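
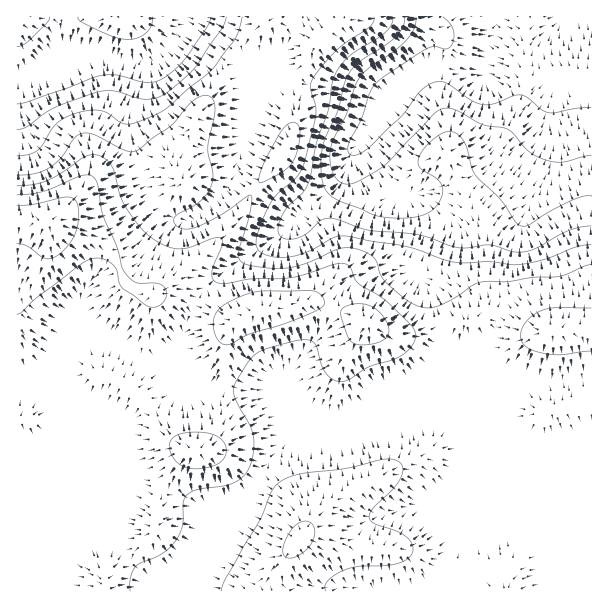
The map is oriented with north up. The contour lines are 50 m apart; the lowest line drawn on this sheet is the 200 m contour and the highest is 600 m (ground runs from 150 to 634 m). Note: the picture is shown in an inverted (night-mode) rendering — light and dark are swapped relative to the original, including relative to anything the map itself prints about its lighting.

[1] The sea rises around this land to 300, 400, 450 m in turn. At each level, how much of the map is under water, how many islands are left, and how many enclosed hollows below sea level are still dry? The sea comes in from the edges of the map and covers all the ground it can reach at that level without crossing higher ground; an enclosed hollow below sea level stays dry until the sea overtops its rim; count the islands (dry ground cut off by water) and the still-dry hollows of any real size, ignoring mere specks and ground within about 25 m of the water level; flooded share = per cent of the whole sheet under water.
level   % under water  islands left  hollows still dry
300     16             0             0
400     27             0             0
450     36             0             0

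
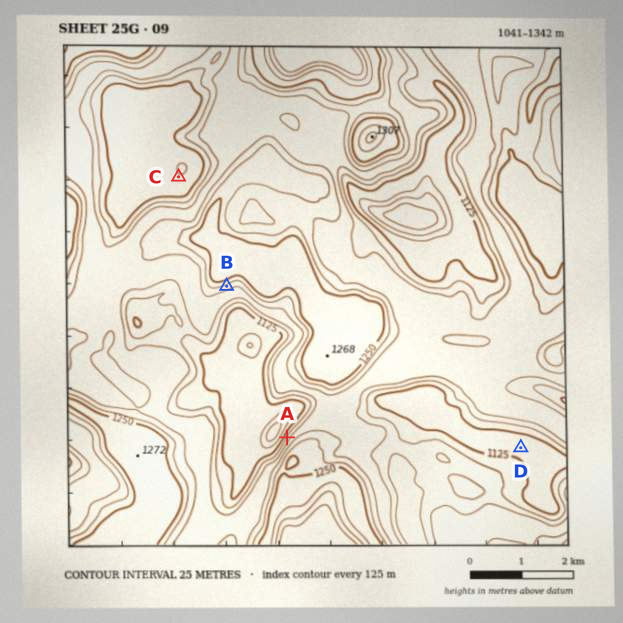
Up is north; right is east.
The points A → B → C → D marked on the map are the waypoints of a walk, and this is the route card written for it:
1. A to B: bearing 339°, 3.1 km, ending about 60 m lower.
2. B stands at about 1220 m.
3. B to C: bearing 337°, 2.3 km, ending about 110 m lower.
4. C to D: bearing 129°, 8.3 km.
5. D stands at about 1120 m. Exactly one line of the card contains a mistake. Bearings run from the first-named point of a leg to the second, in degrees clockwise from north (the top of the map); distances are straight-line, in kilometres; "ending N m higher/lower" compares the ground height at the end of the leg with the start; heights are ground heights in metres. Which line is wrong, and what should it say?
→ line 1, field sense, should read higher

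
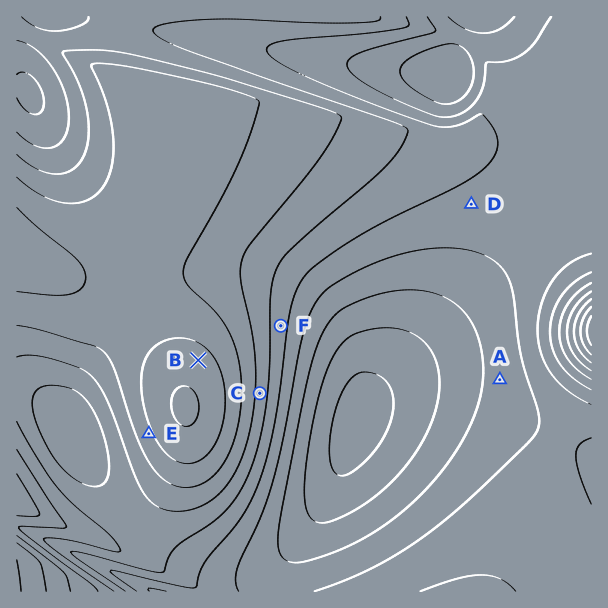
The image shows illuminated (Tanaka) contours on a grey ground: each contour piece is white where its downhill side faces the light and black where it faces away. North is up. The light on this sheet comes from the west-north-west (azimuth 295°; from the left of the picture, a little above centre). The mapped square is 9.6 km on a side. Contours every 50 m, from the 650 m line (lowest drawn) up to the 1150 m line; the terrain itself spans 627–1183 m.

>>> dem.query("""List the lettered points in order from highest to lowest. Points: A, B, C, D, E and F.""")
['B', 'E', 'C', 'F', 'D', 'A']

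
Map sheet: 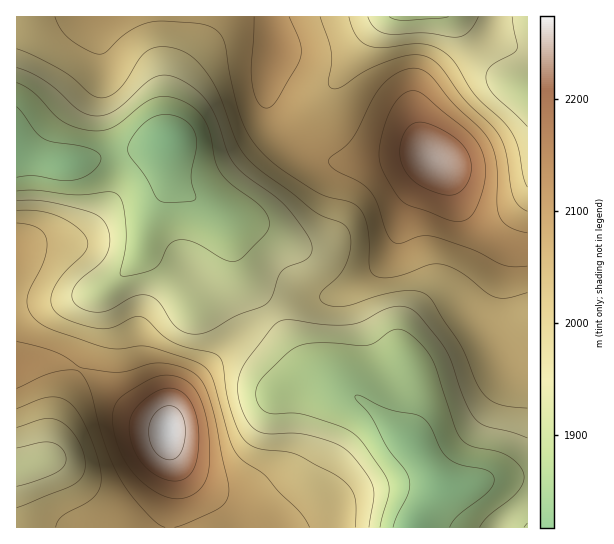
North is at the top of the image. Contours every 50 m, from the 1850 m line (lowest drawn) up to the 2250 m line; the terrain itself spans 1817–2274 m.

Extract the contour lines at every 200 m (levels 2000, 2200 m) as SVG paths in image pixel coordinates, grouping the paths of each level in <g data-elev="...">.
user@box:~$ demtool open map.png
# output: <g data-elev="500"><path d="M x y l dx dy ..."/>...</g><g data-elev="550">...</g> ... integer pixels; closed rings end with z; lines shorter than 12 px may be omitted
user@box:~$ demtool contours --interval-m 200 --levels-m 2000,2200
<g data-elev="2000"><path d="M355 527l1-20-1-10-5-10-8-8-45-25-11-2-28-4-8-3-7-6-6-10-6-18-5-18-3-28-5-10-8-3-25-5-12-5-12-8-14-14-6-3-8 0-20 10-11 2-28-7-17-9-6-10 2-13 10-16 22-23 3-5-1-7-3-5-7-7-19-11-19-5-22-1"/><path d="M17 427l28-8 8 0 8 3 9 7 8 11 5 13 2 12-2 10-9 9-57 24"/><path d="M527 187l-4-10-5-30-6-14-10-12-27-26-18-30-7-8-12-9-13-4-14 0-29 4-15-3-6-4-5-6-7-18"/><path d="M17 49l17 7 27 14 12 8 17 16 11 4 9-2 9-7 8-10 13-21 10-9 8-2 11 0 11 3 10 5 12 12 12 17 8 17 15 41 11 17 13 12 30 21 23 19 9 5 19 7 6 7 3 13-4 18-8 14-18 18-1 5 2 4 8 4 12 1 55-15 16-1 12 3 7 7 28 42 17 40 8 12 6 6 9 4 27 3"/></g><g data-elev="2200"><path d="M170 481l7 0 6-2 9-8 5-13 2-21-2-20-7-16-9-10-12-3-15 5-15 12-8 10-2 14 4 17 8 16 13 12z"/><path d="M441 194l13 1 5-3 6-5 6-14 0-8-1-8-8-13-15-11-20-10-6-1-7 1-8 7-5 11-1 12 2 12 5 9 8 8 11 7z"/></g>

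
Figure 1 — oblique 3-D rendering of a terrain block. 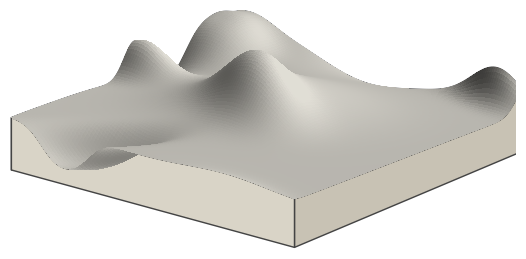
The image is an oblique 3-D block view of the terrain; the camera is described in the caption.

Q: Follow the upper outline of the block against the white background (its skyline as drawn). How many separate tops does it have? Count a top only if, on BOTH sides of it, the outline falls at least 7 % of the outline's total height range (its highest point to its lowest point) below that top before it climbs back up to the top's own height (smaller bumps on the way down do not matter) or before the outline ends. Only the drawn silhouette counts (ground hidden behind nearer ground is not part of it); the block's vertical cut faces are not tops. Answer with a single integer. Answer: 3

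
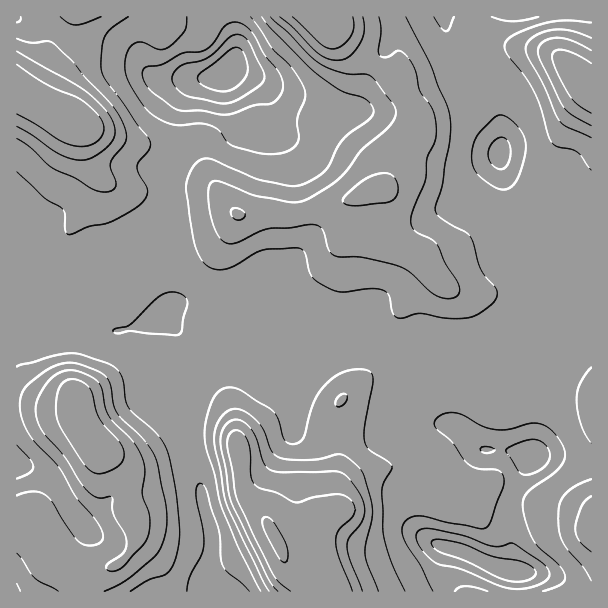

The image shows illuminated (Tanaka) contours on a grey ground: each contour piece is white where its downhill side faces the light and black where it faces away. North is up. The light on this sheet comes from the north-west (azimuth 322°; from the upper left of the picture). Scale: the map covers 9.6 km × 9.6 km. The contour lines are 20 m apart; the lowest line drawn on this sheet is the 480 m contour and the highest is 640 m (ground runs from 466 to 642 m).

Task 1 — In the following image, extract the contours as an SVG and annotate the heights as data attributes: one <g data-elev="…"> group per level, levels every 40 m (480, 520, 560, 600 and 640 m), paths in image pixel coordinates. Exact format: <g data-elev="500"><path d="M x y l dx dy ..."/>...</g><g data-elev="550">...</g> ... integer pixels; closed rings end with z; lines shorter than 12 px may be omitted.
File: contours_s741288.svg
<g data-elev="480"><path d="M216 91l-15-7-3-4 0-5 32-25 6-3 4 1 4 5 3 10 1 8-2 6-6 7-7 5-8 2z"/></g><g data-elev="520"><path d="M509 588l-12-3-36-16-26-6-9-8-7-9-3-7 1-6 5-4 9 0 33 7 28 10 8 0 13-3 29 19 7 8 0 8-9 6-16 5z"/><path d="M524 475l-6-5-12-20 6-4 13-5 8-2 7 2 5 3 4 6 1 6-1 5-4 5-6 5-9 3z"/><path d="M482 452l-2-3 5-2 6 0 4 3-7 3z"/><path d="M497 168l-7-7-2-9 6-11 4-3 5-1 4 3 3 4 0 14-3 7-3 3z"/><path d="M219 114l-18-3-19 0-8-3-25-19-6-9-1-8 4-5 16-3 20-11 18-1 6-2 7-7 12-17 6-3 6-1 9 4 8 9 10 19 16 20 3 7 0 8-4 8-7 6-18 2-23 9z"/></g><g data-elev="560"><path d="M130 591l17-10 20-7 6-8 4-12 3-21-3-33-7-39-5-15-10-14-26-24-3-7-4-24-5-7-6-5-28-10-12-2-20 3-34 11"/><path d="M405 591l-15-31-7-29-1-42 2-7 8-15-5-6-17-11-5-7 0-17 8-48-1-4-3-3-10-2-11 2-9 3-8 6-8 8-10 17-9 32-3 4-5 3-6 0-6-4-5-20-6-9-33-21-9-3-7 1-7 5-5 8-7 27 0 12 2 10 8 24 8 36 15 38 23 43"/><path d="M591 479l-16 7-11 9-4 9-2 15 1 14 4 10 20 24 8 14"/><path d="M17 445l13 14 3 8-3 6-13 6"/><path d="M591 368l-11 16-3 17 4 24 5 10 5 8"/><path d="M17 172l27 25 18 12 3 6 0 15 3 4 4 0 17-7 24-6 22-12 10-9 2-6 0-5-9-16-1-6 2-6 11-12 0-8-44-60-5-13 1-21 3-11 8-9 15-10"/><path d="M591 23l-27-3-22 4-30 12-5 5-3 6 3 7 18 23 9 15 6 14 11 35 6 5 13 3 7 3 14 18"/><path d="M262 17l10 12 42 42 27 20 25 8 6 7 1 7-5 7-18 13-7 7-6 9-8 16-5 6-10 8-14 6-12 1-30-7-48-20-7 0-6 3-8 12-3 15 8 51 7 20 9 8 12 2 12-4 20-12 9-4 36-2 6 5 5 20 7 8 13 8 9 3 32-3 13 2 5 5 4 18 5 4 4 0 18-5 27 5 23-1 9-3 14-11 4-6 0-6-16-22-8-26-3-7-5-4-23-13-6-7 0-6 6-21 8-42 0-27-3-11-9-18-8-24-24-46"/></g><g data-elev="600"><path d="M362 591l-12-31-3-12 2-9 12-15 4-12-3-14-9-15-8-8-7-3-56 0-12-2-7-8-6-22-6-11-9-8-9-1-5 2-4 6-4 12 10 57 37 80 11 14"/><path d="M108 570l6 1 8-4 21-22 5-9 2-20-8-22 3-20-1-10-4-11-6-10-20-20-6-8-3-8-3-18-3-6-7-6-11-5-9-2-7 1-12 6-10 12-7 15 0 13 7 15 21 24 22 33 10 8 6 1 8-2 3 2 0 15 12 21 2 11-5 9-15 10-1 3z"/><path d="M235 219l4 1 4-2 2-3-1-3-7-4-5 1-1 6z"/><path d="M346 204l14 2 31-5 4-3 3-6 0-6-2-6-3-4-6-3-7 0-11 4-10 6-15 14-1 4z"/><path d="M17 126l15 9 27 19 10 4 11 2 10-2 14-8 8-9 3-9-1-9-5-9-20-20-15-11-57-32"/><path d="M591 50l-19-9-15-3-8 1-6 3-4 5-1 4 2 9 23 47 9 8 19 11"/><path d="M280 17l13 10 25 26 9 6 11 1 6-1 6-3 10-12 4-12-1-15"/></g><g data-elev="640"><path d="M282 561l3 1 3-4-2-15-13-21-4-4-5-1-2 5 2 8 12 23z"/></g>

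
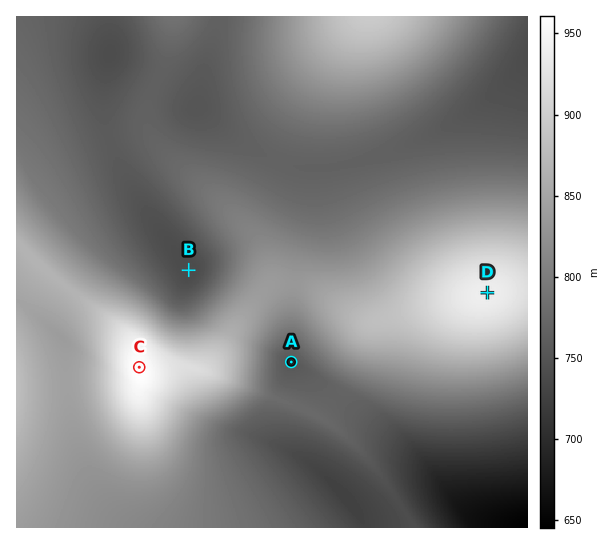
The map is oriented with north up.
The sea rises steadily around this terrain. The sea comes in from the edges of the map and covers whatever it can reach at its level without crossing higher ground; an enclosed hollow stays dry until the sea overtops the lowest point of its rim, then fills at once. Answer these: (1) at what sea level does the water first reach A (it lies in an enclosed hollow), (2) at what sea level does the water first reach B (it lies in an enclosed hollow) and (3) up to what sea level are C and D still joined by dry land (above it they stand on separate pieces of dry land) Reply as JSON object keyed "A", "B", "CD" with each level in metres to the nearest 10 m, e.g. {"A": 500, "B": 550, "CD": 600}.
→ {"A": 770, "B": 760, "CD": 830}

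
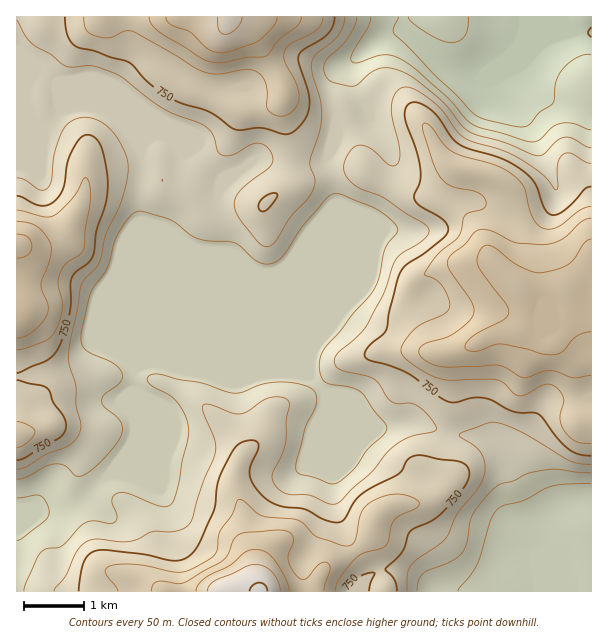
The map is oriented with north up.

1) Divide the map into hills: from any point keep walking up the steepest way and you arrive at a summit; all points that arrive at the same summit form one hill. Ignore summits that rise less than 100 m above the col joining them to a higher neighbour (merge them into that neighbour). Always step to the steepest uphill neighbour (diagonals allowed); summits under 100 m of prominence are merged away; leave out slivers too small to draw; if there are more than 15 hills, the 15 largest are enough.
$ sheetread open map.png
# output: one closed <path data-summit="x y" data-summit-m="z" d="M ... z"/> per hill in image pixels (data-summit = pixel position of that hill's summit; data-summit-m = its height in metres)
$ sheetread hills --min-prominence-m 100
<path data-summit="516 284" data-summit-m="920" d="M402 31l-6 0-13 6-23 17-8 9 0 14 3 9 13 24-32 15-2 16-6 15 0 14 8 28-4 12-30 32-10 18-10 10-72 31-62 61 38 6 107 0 15 6 40 41 23 11 9 2 28-6 11 0 27 11 39 6 9 5 8 9 9 21 11 38 6 10 13 14 5 20 0-17 6-15 9-10 11-6 20-4 0-388-29-10-18-9-15-14-8-14 0-4 5-5-44 18-10 0-24-10-35-30z"/><path data-summit="261 591" data-summit-m="1005" d="M156 362l-7 0-15 7-2 47 4 9 0 10-8 18-16 20-10 7-21 22-13 6-29 4-9-2-14 0 1 82 575-1 0-85-10-1-16 6-18 17-2 11 0 12 13 30-1 2-14-31-3-16-17-18-18-56-12-18-20-8-28-3-27-11-11 0-28 6-9-2-23-11-40-41-15-6-107 0z"/><path data-summit="230 17" data-summit-m="962" d="M402 16l-386 1 0 55 14 1 8-3 21 14 22 8 15 16 20 10 24 29 0 74-6 13 1 134 15-7 60-60 72-31 10-10 10-18 30-32 4-12-8-28 0-14 6-15 3-18-1-25 6-26 9-11 32-24 13-6 9 1z"/><path data-summit="17 245" data-summit-m="915" d="M38 70l-8 3-14 1 0 435 14 1 6 2 26-2 19-8 21-22 10-7 16-20 6-12 2-16-4-9 0-20 2-18 0-144 6-13-1-35 3-12-2-27-12-16-12-13-20-10-15-16-22-8z"/>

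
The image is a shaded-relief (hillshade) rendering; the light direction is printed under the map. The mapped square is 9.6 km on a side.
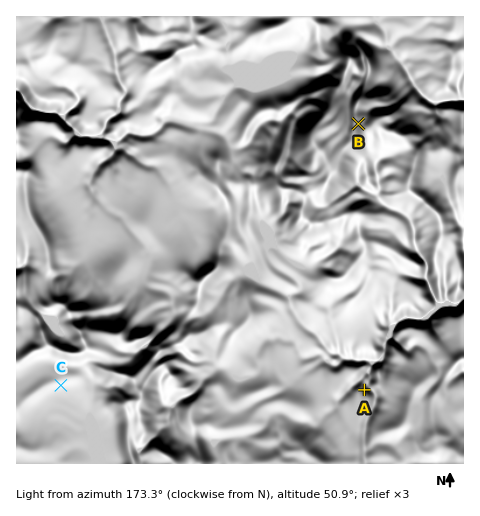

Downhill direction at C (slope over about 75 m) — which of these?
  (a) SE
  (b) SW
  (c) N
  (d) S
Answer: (d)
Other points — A NE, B E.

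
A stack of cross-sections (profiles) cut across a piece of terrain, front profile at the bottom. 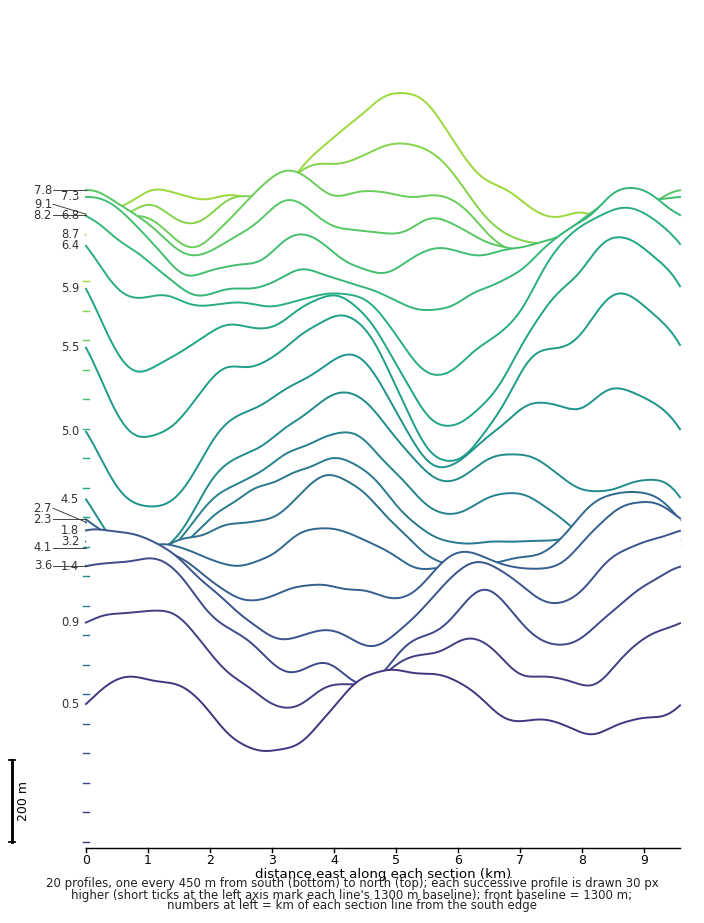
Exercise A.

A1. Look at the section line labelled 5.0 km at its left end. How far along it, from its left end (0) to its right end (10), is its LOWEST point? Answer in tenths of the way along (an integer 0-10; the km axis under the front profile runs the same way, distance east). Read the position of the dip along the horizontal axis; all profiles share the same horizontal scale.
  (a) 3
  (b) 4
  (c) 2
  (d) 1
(d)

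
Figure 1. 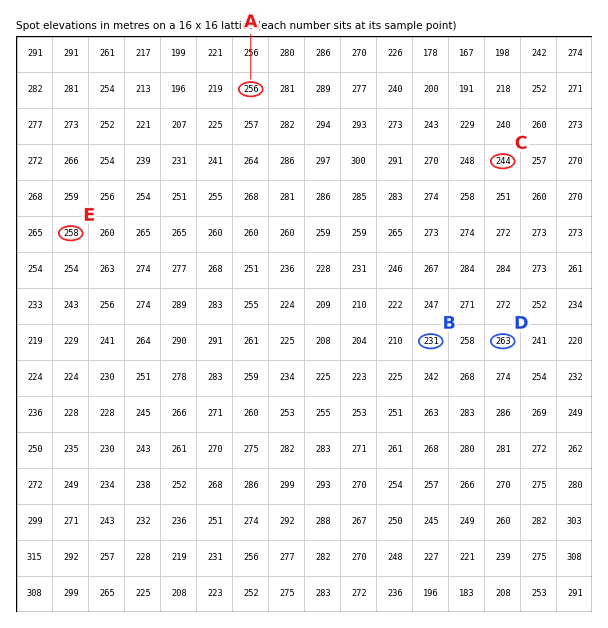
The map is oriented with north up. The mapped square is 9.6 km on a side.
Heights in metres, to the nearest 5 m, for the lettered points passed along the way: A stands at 255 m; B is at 230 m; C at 245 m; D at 265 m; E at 260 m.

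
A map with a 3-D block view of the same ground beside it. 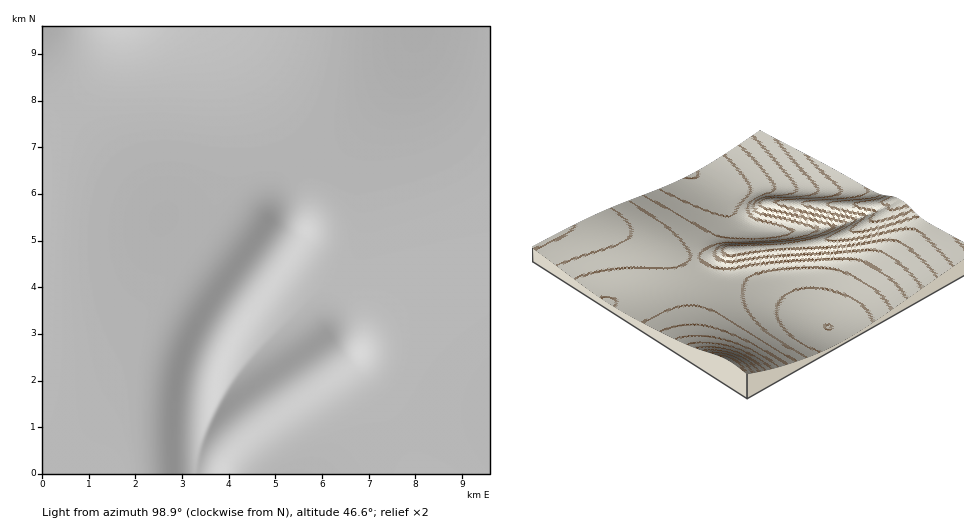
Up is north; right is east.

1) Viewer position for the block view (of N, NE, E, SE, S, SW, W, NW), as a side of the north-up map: NW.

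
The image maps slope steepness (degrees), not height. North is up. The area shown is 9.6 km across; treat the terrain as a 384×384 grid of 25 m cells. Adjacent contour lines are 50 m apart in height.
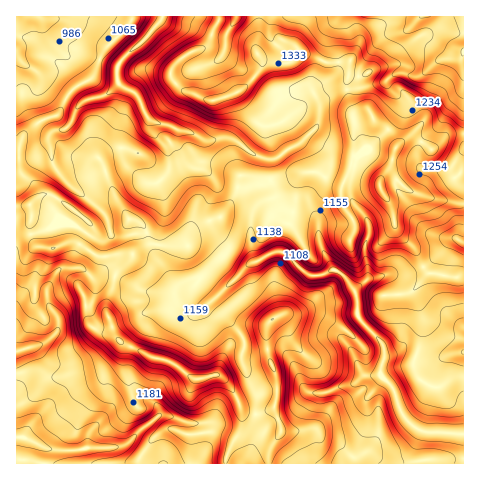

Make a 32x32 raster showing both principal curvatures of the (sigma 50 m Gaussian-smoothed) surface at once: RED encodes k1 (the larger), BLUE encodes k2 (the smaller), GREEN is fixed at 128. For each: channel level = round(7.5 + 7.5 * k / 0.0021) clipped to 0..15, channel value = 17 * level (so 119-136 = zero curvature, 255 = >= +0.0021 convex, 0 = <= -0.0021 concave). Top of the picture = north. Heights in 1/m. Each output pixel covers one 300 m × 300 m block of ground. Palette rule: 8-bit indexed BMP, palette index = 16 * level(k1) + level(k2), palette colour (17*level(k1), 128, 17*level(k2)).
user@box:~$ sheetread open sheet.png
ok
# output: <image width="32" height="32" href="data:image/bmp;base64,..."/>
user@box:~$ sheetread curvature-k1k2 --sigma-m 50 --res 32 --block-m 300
<image width="32" height="32" href="data:image/bmp;base64,Qk02CAAAAAAAADYEAAAoAAAAIAAAACAAAAABAAgAAAAAAAAEAAATCwAAEwsAAAABAAAAAAAAAIAAABGAAAAigAAAM4AAAESAAABVgAAAZoAAAHeAAACIgAAAmYAAAKqAAAC7gAAAzIAAAN2AAADugAAA/4AAAACAEQARgBEAIoARADOAEQBEgBEAVYARAGaAEQB3gBEAiIARAJmAEQCqgBEAu4ARAMyAEQDdgBEA7oARAP+AEQAAgCIAEYAiACKAIgAzgCIARIAiAFWAIgBmgCIAd4AiAIiAIgCZgCIAqoAiALuAIgDMgCIA3YAiAO6AIgD/gCIAAIAzABGAMwAigDMAM4AzAESAMwBVgDMAZoAzAHeAMwCIgDMAmYAzAKqAMwC7gDMAzIAzAN2AMwDugDMA/4AzAACARAARgEQAIoBEADOARABEgEQAVYBEAGaARAB3gEQAiIBEAJmARACqgEQAu4BEAMyARADdgEQA7oBEAP+ARAAAgFUAEYBVACKAVQAzgFUARIBVAFWAVQBmgFUAd4BVAIiAVQCZgFUAqoBVALuAVQDMgFUA3YBVAO6AVQD/gFUAAIBmABGAZgAigGYAM4BmAESAZgBVgGYAZoBmAHeAZgCIgGYAmYBmAKqAZgC7gGYAzIBmAN2AZgDugGYA/4BmAACAdwARgHcAIoB3ADOAdwBEgHcAVYB3AGaAdwB3gHcAiIB3AJmAdwCqgHcAu4B3AMyAdwDdgHcA7oB3AP+AdwAAgIgAEYCIACKAiAAzgIgARICIAFWAiABmgIgAd4CIAIiAiACZgIgAqoCIALuAiADMgIgA3YCIAO6AiAD/gIgAAICZABGAmQAigJkAM4CZAESAmQBVgJkAZoCZAHeAmQCIgJkAmYCZAKqAmQC7gJkAzICZAN2AmQDugJkA/4CZAACAqgARgKoAIoCqADOAqgBEgKoAVYCqAGaAqgB3gKoAiICqAJmAqgCqgKoAu4CqAMyAqgDdgKoA7oCqAP+AqgAAgLsAEYC7ACKAuwAzgLsARIC7AFWAuwBmgLsAd4C7AIiAuwCZgLsAqoC7ALuAuwDMgLsA3YC7AO6AuwD/gLsAAIDMABGAzAAigMwAM4DMAESAzABVgMwAZoDMAHeAzACIgMwAmYDMAKqAzAC7gMwAzIDMAN2AzADugMwA/4DMAACA3QARgN0AIoDdADOA3QBEgN0AVYDdAGaA3QB3gN0AiIDdAJmA3QCqgN0Au4DdAMyA3QDdgN0A7oDdAP+A3QAAgO4AEYDuACKA7gAzgO4ARIDuAFWA7gBmgO4Ad4DuAIiA7gCZgO4AqoDuALuA7gDMgO4A3YDuAO6A7gD/gO4AAID/ABGA/wAigP8AM4D/AESA/wBVgP8AZoD/AHeA/wCIgP8AmYD/AKqA/wC7gP8AzID/AN2A/wDugP8A/4D/AKinpaSktrW12Jd1hpaDx7aGp6Z2h5eFlqiYmJe2uLinhXOFpZSCgoCR2HWGqIWUyIaGx5aHp6aWhpenp4WFhYV1hpiHp4O3uJCg6Ne0pnS1l3amx7e4l4aGl7d0c4NzhJeEl4eHloSo2cNwkLKTZLa2ltaEhpe3hoamtnGVl5enp6d1h4eHl4bHkYO46nVj5qV194SEg8enhaW1gaiYqIeGmJeHh5eWppWWlJbnt5T1g4XmlnCSkIGlpZKDyJiYh6eYl5eGl4Wmc6V05vb2+qVyhfmTlLm6t4KTk7e4h4eYpqelh3WFhLak+ffndFTmg4Sm5oHHyKmFksZxpqeGhYWTcZO2pJa3+vWlhIV0ZZbHccaUlrWGlpD3xHClpoeHlqeno3HH6MbGZIWGdYZ2hqWT2aamlnWE9cSAtZaXmJeGlqekYeek+aZkhnaGhYaHhaXJ+dm4lqekcNendpeXhoWXyIGV1aPnhZaXd4eXhJWXhYWmyKa2l8eA6aiXmId2hpW2cpb5hKaGdoZ2d5iogpSnhqamo9f5gYDY2Kenhoanp5WjtLSDlqaGmIZ2hYe3kaS22baAkKCQ44CAhYa4t7m3dLaChLeWl6mGhpeohZfHYIDVkMP5kLf0s5V1tpWGqJXn6de2tpSnqJanmKmXhqi01nCS+JC0+8H1tpXnlpWUl4V1lYWmg5WFpqWnmJeHloS4xse3gKbH5oDY6YRzg4OWl4eGt8eCuMi4c5aolqiXhZeHiJdzhbXDccbGg5eYhcenhtfFgpbXl4V0hriWp6Z2hoeHhoWW14GG56WWp8bXdLfYk4KHp7ZkdXaGqKhzpoeHh4eGhqa2lcjWpNjIloW3poRzmIe3lnWGhoaVhIWoqKeml6inhaeFx8a2dZV0l7aGhJeHmKd0l7elh4eWl6eXg4KnqJeFp4Z0xZVztJOVt4aEqJeYl6bIyJOWuJWXpoGlpnGEloamh3Wm2ITJyHPJloKCt5eHl7ZyxpKBgoJylrinp4OFhaeXhqS2xpXHxZbX1rKkuYeXt3CQg3WEppW2h4eYqIOGuIbJtnWmyKSUloWW5oClx7ijkbeWlenYlpSGd4eYhZW5t8mGhabZhYSXdnbX1ZCgk3CFl+j4xsbo2HN2h4eGhqWDtYPX14WmdJiFdobH6bWQx7XaxnR1hpjFxXODhHZ1p6bEcMJwlZiVhIaXhnW2s5Dp1sjndYR0hJXH19impbentNnWtreDhISFmIeHhof3kYCFl7f4yJSEuLmFltm1lrjXc4aWhpaGdKeXh5iHh5j3o4CWhYTFo5O4p7bIp3WGdceFhYWmmJenhoaFhoeHh5f6omCVloX5kLWmlXSVlnWWuKaol3KmqIY="/>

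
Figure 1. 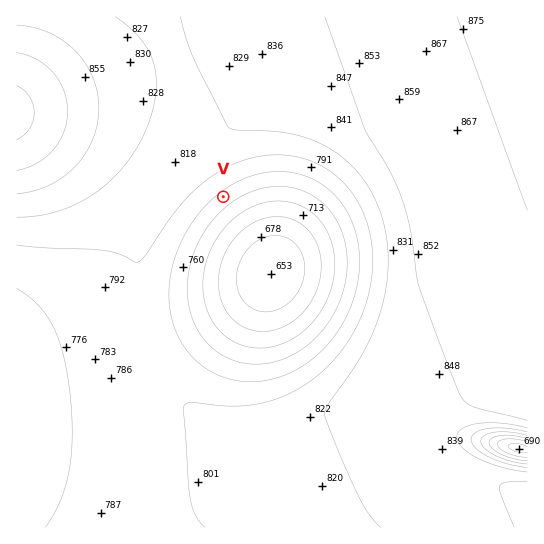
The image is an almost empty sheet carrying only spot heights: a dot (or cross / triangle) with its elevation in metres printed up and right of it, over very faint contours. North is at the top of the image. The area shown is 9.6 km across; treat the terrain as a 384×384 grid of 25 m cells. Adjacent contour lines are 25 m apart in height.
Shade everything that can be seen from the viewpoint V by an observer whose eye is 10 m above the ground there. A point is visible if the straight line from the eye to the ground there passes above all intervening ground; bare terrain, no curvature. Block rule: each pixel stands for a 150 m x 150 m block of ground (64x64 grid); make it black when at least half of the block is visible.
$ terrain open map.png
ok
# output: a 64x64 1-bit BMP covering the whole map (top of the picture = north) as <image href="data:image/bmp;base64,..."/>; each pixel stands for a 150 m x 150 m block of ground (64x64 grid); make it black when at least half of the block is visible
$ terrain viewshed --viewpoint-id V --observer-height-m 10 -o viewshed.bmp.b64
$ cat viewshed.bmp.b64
<image width="64" height="64" href="data:image/bmp;base64,Qk0+AgAAAAAAAD4AAAAoAAAAQAAAAEAAAAABAAEAAAAAAAACAAATCwAAEwsAAAIAAAAAAAAA////AAAAAAAAAAAAAAAAAAAAAAAAAAAAAAAAAAAAAAAAAAAAAAAAAAAAAAAAAAAAAAAAAAAAAAAAAAAAAAAAAAAAAAAAAAAAAAAAAAAAAAAAAAAAAAAAAAAAAAAAAAAAAAAAAAAAAAAAAAAPAAAAAAAAAP/wAAAAAAAB//wAAAAAAAf//wAAAAAAD///gAAAAAAf///gAAAAAD////AAAAAAP///8AAAAAB////4AAAAAH////wAAAAAf////gAAAAD////+AAAAAP////8AAAAA/////wAAAAD/////gAAAAP////+AAAAA/////4AAAAD/////wAAAAP/////AAAAA/////8AAAAD/////wAAAAH/////AAAAAf////8AAAAB/////wAAAAD/////AAAAAP////8AAAAAf////wAAAAB////+AAAAAD////4AAAAAH////gAAAAAP///8AAAAAAf///wAAAAAA///+AAAAAAB///4AAAAAAD///AAAAAAAD//4AAAAAAAH/+AAAAAAAAH/wAAAAAAAADwAAAAAAAAAAAAAAAAAAAAAAAAAAAAAAAAAAAAAAAAAAAAAAAAAAAAAAAAAAAAAAAAAAAAAAAAAAAAAAAAAAAAAAAAAAAAAAAAAAAAAAAAAAAAAAAAAAAAAAAAAAAAAAAAAAAAAAAAAAAAAAA=="/>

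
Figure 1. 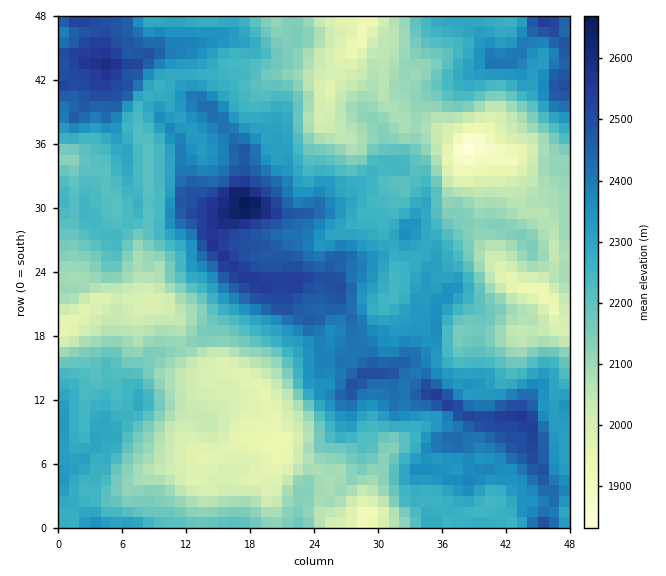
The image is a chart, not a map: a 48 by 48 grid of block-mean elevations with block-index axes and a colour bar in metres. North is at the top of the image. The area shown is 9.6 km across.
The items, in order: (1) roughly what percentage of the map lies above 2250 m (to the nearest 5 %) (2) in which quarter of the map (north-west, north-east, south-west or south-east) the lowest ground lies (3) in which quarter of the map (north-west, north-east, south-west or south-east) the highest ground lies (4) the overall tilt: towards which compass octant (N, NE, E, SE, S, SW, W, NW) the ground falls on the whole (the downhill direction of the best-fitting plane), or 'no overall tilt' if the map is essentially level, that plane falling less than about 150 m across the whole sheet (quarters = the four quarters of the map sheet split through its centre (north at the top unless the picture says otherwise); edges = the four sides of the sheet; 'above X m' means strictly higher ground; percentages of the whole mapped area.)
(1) About 50 % of the map lies above 2250 m.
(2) The lowest point lies in the north-east quarter of the map.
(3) The highest point lies in the north-west quarter of the map.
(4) No overall tilt - high and low ground are spread across the sheet.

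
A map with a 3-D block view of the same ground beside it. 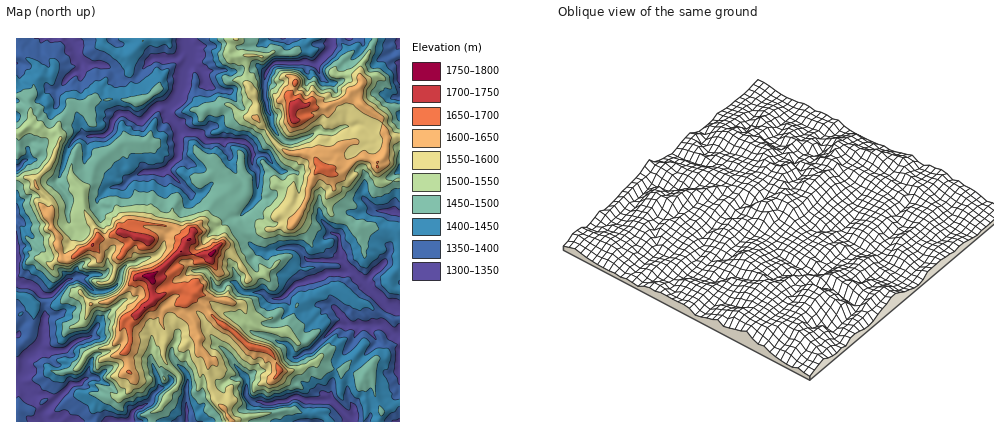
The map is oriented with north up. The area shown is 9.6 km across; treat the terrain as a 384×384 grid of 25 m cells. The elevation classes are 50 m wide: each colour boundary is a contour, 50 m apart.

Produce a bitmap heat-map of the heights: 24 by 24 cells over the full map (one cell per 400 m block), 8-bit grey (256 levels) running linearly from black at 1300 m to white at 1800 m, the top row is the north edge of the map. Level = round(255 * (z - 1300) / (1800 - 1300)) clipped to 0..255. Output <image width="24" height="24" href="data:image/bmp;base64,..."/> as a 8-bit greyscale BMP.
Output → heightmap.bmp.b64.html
<image width="24" height="24" href="data:image/bmp;base64,Qk12BgAAAAAAADYEAAAoAAAAGAAAABgAAAABAAgAAAAAAEACAAATCwAAEwsAAAABAAAAAAAAAAAAAAEBAQACAgIAAwMDAAQEBAAFBQUABgYGAAcHBwAICAgACQkJAAoKCgALCwsADAwMAA0NDQAODg4ADw8PABAQEAAREREAEhISABMTEwAUFBQAFRUVABYWFgAXFxcAGBgYABkZGQAaGhoAGxsbABwcHAAdHR0AHh4eAB8fHwAgICAAISEhACIiIgAjIyMAJCQkACUlJQAmJiYAJycnACgoKAApKSkAKioqACsrKwAsLCwALS0tAC4uLgAvLy8AMDAwADExMQAyMjIAMzMzADQ0NAA1NTUANjY2ADc3NwA4ODgAOTk5ADo6OgA7OzsAPDw8AD09PQA+Pj4APz8/AEBAQABBQUEAQkJCAENDQwBEREQARUVFAEZGRgBHR0cASEhIAElJSQBKSkoAS0tLAExMTABNTU0ATk5OAE9PTwBQUFAAUVFRAFJSUgBTU1MAVFRUAFVVVQBWVlYAV1dXAFhYWABZWVkAWlpaAFtbWwBcXFwAXV1dAF5eXgBfX18AYGBgAGFhYQBiYmIAY2NjAGRkZABlZWUAZmZmAGdnZwBoaGgAaWlpAGpqagBra2sAbGxsAG1tbQBubm4Ab29vAHBwcABxcXEAcnJyAHNzcwB0dHQAdXV1AHZ2dgB3d3cAeHh4AHl5eQB6enoAe3t7AHx8fAB9fX0Afn5+AH9/fwCAgIAAgYGBAIKCggCDg4MAhISEAIWFhQCGhoYAh4eHAIiIiACJiYkAioqKAIuLiwCMjIwAjY2NAI6OjgCPj48AkJCQAJGRkQCSkpIAk5OTAJSUlACVlZUAlpaWAJeXlwCYmJgAmZmZAJqamgCbm5sAnJycAJ2dnQCenp4An5+fAKCgoAChoaEAoqKiAKOjowCkpKQApaWlAKampgCnp6cAqKioAKmpqQCqqqoAq6urAKysrACtra0Arq6uAK+vrwCwsLAAsbGxALKysgCzs7MAtLS0ALW1tQC2trYAt7e3ALi4uAC5ubkAurq6ALu7uwC8vLwAvb29AL6+vgC/v78AwMDAAMHBwQDCwsIAw8PDAMTExADFxcUAxsbGAMfHxwDIyMgAycnJAMrKygDLy8sAzMzMAM3NzQDOzs4Az8/PANDQ0ADR0dEA0tLSANPT0wDU1NQA1dXVANbW1gDX19cA2NjYANnZ2QDa2toA29vbANzc3ADd3d0A3t7eAN/f3wDg4OAA4eHhAOLi4gDj4+MA5OTkAOXl5QDm5uYA5+fnAOjo6ADp6ekA6urqAOvr6wDs7OwA7e3tAO7u7gDv7+8A8PDwAPHx8QDy8vIA8/PzAPT09AD19fUA9vb2APf39wD4+PgA+fn5APr6+gD7+/sA/Pz8AP39/QD+/v4A////ACERExkqKjAlVE4oP2SJYlVQRTozFCRBMBUUFSpBVWhRN2U5VoaDPzkuJhwVKjpFNQ0gMiYrUIaVWVBQcYJvT4eMXEQ1QVRJKA0kO1VPapKXX2xcipRlb4qdZGRTSktNJBsOGyhceqaeeHaAm394qaptSD5TNzw3JiUWMkQwTaWniYyKnoymhGdkYU8sJh4cES4iLVJsVKDEoJaenaOEeGNWTkAwFx8bHDgrN1h+hYiqz7C3rpiQbj4vQDwqMjUaExkhMUpNZHm01MC4tG5aX01AHyUzNBYaPitRcFBZbXmnysyokaF2dWhRNiUYESAcOjJnj6SinKuZl7TLxcmIXEhJNS4kGkQ7Mzhil36Vrr/MxKXLsJd6V2RdWVEyLFBHQDh1jm1+c6auopSLlW1bXHGLmmNEUFBENUuNh2hsV2ZqZ11PVV1cT16ClHZoWEAsImOGZWppRTlHRz8zRlVdVU9xhJGLekpaUGR9XWRaTj4qHxo6TVZUSUlYbqK0oW+FZUVdcFROV05FQiciS089NDpqkKmpnZekhl1hdEYyN1JUUjAcKiAjJ15zdIaSmZaVkGtsZk1BLTAlNRsSLTZSbHZ0sYyFhY2VeVxVQVBRPCQyGg0rUVhjfl+IzrmglJyOXVJDLTxERUJJSSQRKzRDgE+Vs5l7kpxfOjpBMRojLisvPDAMFitVcjdzjUpIbpRuOSszMRgVHjY0GxkMEjhmbVAxLBwxVmZDJSYgHg8kNzZENS4LFT9xYlBEQjoUMTxJIg=="/>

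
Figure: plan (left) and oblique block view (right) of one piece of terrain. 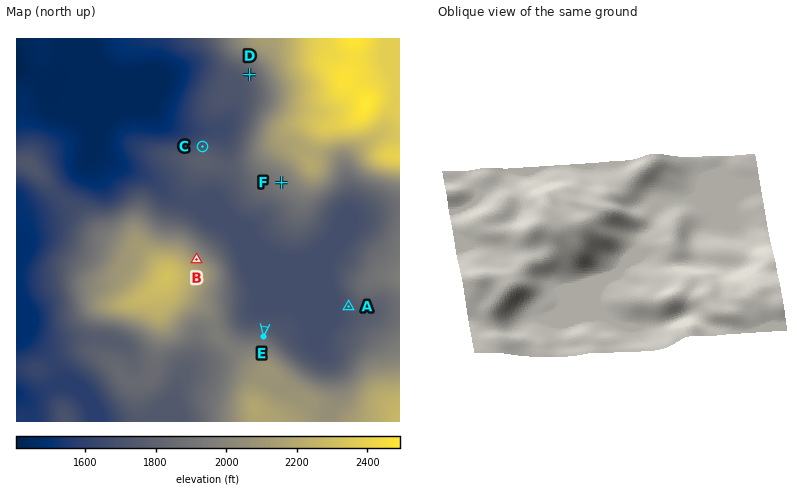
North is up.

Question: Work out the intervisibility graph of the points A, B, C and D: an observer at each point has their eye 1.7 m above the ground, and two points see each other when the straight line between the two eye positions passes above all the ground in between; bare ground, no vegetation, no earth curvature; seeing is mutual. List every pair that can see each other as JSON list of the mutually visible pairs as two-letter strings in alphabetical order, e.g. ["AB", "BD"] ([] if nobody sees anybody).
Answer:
["AB", "BD", "CD"]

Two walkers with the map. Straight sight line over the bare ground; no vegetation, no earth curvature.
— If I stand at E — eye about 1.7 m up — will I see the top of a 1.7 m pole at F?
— Yes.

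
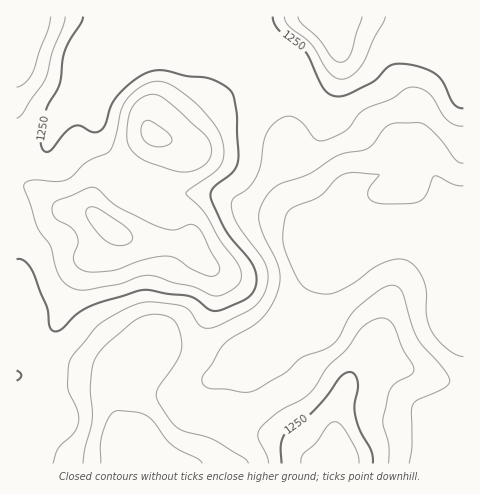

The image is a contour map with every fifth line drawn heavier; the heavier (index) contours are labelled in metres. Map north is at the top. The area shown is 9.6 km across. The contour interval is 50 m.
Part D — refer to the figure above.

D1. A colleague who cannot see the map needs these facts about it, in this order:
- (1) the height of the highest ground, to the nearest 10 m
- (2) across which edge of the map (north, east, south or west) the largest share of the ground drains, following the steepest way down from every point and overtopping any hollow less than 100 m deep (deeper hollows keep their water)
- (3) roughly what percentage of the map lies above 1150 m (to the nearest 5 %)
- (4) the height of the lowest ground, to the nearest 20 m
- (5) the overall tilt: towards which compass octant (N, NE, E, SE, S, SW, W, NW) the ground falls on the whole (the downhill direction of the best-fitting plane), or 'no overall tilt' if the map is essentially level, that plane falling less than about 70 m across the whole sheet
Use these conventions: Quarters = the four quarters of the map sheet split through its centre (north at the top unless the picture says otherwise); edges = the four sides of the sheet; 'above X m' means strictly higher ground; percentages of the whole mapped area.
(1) About 1420 m is the highest elevation on the sheet.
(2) Most of the ground drains across the eastern edge.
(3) Roughly 70 % of the ground is higher than 1150 m.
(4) The lowest point is down at roughly 1060 m.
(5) The general tilt is down to the south-east (the land rises towards the north-west).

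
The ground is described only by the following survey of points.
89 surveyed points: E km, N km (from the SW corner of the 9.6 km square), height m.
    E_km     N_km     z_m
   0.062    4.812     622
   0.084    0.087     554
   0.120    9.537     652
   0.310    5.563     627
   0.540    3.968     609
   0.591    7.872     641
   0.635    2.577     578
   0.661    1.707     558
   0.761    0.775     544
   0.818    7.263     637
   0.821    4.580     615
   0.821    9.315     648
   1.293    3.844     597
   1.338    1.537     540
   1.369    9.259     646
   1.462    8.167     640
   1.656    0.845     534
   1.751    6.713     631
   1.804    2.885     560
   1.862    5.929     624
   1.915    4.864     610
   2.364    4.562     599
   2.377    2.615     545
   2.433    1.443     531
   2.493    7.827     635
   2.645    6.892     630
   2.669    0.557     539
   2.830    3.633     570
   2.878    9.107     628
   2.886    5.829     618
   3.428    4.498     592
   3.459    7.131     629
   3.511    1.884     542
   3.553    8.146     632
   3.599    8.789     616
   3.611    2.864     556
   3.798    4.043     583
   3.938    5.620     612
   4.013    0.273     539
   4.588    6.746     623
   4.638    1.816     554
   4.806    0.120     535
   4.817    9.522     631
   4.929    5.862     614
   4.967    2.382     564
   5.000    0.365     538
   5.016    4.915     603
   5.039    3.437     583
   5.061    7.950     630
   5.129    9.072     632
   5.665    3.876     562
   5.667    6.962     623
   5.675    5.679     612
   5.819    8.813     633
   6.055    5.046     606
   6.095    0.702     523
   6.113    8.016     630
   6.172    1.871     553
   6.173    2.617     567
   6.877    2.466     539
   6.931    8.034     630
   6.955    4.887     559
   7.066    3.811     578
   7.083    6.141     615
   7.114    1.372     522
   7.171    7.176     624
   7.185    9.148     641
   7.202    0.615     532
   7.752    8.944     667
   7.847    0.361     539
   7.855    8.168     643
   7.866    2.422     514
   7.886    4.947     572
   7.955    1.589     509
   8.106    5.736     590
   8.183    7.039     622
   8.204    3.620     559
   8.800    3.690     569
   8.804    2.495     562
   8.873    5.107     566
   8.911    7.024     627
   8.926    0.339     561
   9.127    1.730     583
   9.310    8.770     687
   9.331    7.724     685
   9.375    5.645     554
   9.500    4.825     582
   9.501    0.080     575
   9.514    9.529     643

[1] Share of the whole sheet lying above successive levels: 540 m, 87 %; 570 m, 65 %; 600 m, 49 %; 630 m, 22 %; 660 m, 4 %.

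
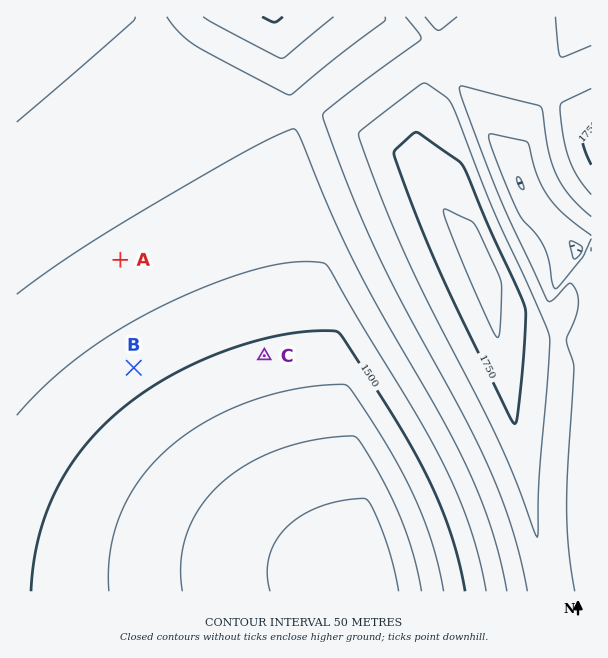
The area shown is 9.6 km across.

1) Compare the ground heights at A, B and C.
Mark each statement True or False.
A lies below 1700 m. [True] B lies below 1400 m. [False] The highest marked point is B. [False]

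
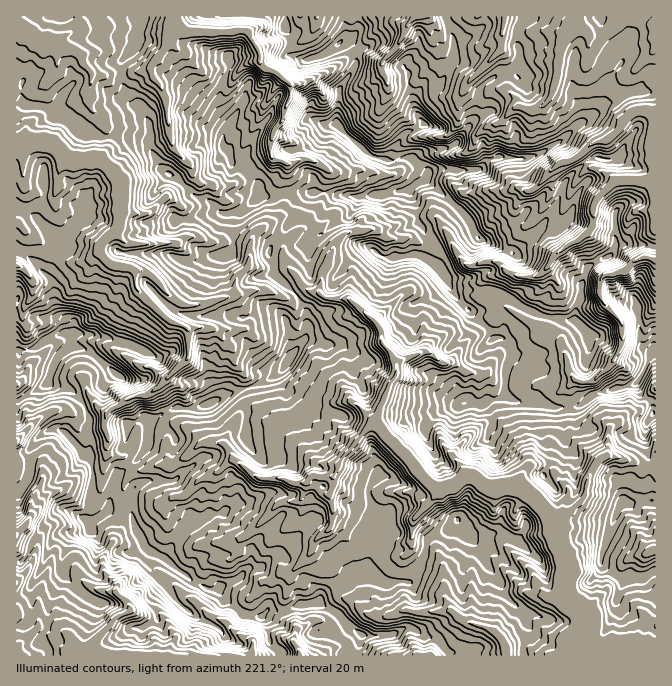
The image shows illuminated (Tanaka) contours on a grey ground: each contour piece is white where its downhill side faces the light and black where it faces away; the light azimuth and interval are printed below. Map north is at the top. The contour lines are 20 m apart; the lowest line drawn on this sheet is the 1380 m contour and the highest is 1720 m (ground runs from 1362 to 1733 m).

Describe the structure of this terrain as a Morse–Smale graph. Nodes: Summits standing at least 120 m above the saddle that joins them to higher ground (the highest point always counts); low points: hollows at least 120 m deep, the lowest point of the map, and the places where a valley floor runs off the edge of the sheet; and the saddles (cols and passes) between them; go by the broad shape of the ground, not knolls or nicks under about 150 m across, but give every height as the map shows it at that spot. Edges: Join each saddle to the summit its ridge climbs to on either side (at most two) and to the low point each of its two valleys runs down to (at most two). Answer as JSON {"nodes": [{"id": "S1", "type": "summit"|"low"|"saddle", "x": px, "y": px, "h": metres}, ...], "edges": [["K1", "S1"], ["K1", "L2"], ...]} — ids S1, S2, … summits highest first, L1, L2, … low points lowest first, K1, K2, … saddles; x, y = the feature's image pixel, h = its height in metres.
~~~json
{"nodes": [
{"id": "S1", "type": "summit", "x": 427, "y": 178, "h": 1733},
{"id": "L1", "type": "low", "x": 602, "y": 647, "h": 1362},
{"id": "L2", "type": "low", "x": 655, "y": 153, "h": 1362},
{"id": "L3", "type": "low", "x": 50, "y": 145, "h": 1363},
{"id": "L4", "type": "low", "x": 85, "y": 654, "h": 1363},
{"id": "K1", "type": "saddle", "x": 570, "y": 407, "h": 1579},
{"id": "K2", "type": "saddle", "x": 355, "y": 655, "h": 1555},
{"id": "K3", "type": "saddle", "x": 294, "y": 293, "h": 1541}],
"edges": [["K1", "S1"], ["K1", "L1"], ["K1", "L2"], ["K2", "S1"], ["K2", "L1"], ["K2", "L4"], ["K3", "S1"], ["K3", "L1"], ["K3", "L3"]]}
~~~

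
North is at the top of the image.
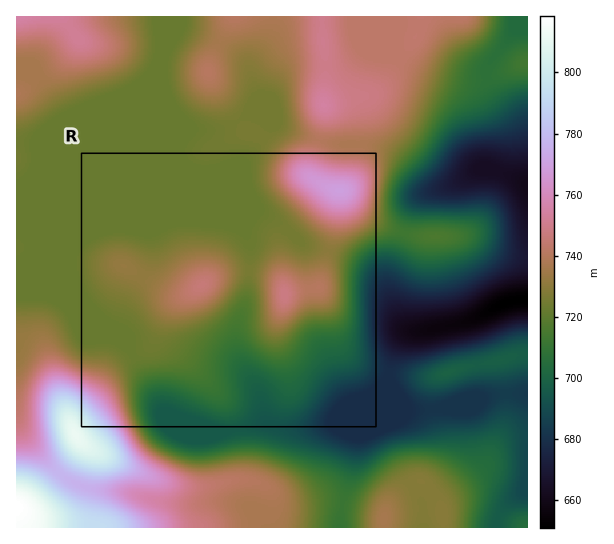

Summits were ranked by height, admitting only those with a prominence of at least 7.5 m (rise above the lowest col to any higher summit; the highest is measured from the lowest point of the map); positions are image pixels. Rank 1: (75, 434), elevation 812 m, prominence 34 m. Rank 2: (339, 191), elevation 770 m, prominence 47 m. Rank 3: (323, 105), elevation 754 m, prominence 15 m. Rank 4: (285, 294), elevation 748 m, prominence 18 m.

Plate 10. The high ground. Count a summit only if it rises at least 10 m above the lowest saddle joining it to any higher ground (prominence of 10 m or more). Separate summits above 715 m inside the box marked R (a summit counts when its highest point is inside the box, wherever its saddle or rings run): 3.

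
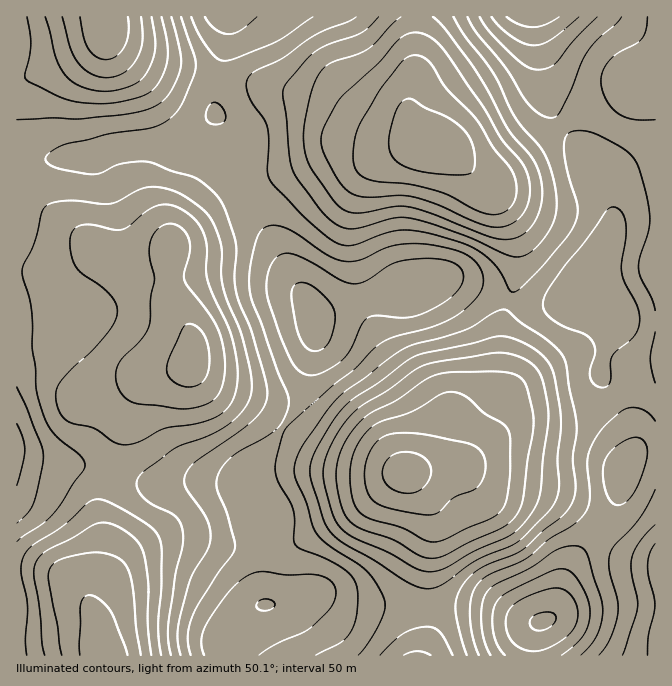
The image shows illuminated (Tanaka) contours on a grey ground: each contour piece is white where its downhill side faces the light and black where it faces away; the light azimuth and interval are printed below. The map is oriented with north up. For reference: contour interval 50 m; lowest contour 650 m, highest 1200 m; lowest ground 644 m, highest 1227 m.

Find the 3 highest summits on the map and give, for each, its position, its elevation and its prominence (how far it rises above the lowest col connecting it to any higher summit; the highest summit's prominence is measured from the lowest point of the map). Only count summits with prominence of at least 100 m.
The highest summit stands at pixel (404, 473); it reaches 1227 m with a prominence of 583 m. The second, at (434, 145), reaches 1188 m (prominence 291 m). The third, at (192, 358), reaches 1118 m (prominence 152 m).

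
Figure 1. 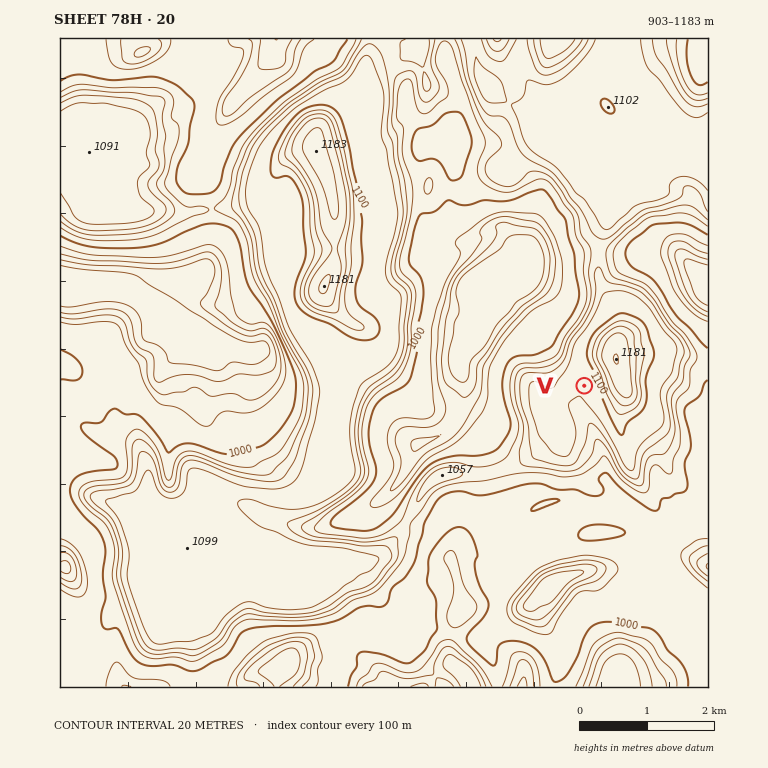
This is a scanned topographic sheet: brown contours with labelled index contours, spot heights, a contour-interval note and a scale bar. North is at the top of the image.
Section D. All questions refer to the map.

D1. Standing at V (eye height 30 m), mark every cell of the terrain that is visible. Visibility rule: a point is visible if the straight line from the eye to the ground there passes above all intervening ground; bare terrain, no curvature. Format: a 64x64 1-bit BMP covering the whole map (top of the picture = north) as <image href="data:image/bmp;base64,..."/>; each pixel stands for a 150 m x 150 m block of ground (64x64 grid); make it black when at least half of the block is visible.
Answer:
<image width="64" height="64" href="data:image/bmp;base64,Qk0+AgAAAAAAAD4AAAAoAAAAQAAAAEAAAAABAAEAAAAAAAACAAATCwAAEwsAAAIAAAAAAAAA////AAAAAAAAAAA3+P//+wAAAD3w////AAAAG/v///8AAAAf9////wAAAB/xj///ACAAH+AA//8AOAAH4AB//gA8AAHhgH/8ADwAgcGAP/wAPAPh4YAf+AACB/HhAAPwAAYP++EAAfAABj//4gAB4AAGf//iAAPgAA///+AAH8AAD//w4AAfwAAf4PggAB+AAD/AfBAAD4AAR8H+EAAPAABD4f4AAAYAAAcAfwAAAgAABAB/BwACAAAAAH8AAAMAAAAAPwAAawAAAAA/AAD6AAAAAD8AAP4AAAAAPwAB/gAAAAA/AAH+AAAAAB+AAf4AAAAAH4AD/gAAAAA/wAP+AAAAAD/gAD4AAAAAD/AAPAAAAAAP+AAQAAAAAAf8AAAAAAAAB/4AAAAAAAAf/wAAAAAAAD//AAAAAAAAP/8AAAAAAAA//4AAAAAAAB//gAAAAAAAH//AAAAAAAAf/+AAAAAAAB//4AAAAAAAH//wGAAAAAAf//gcAAAAAB///7wAAAAAH////gAAAAAf///+AAAAAB/v//4AAAAAH+f//gAAAAA/xwf6AAAAAD/HD/sAAAAAP/4P/wAAAAA//h//AAAAAD/+P/8AAAAAH94//wAAAAAP3nn8AAAAAAfOcCAAAAAAB8zAAAAAAAADyAAAAAAAAAP4AAAAAAAAAbgAAAAAAAAADAAAAA=="/>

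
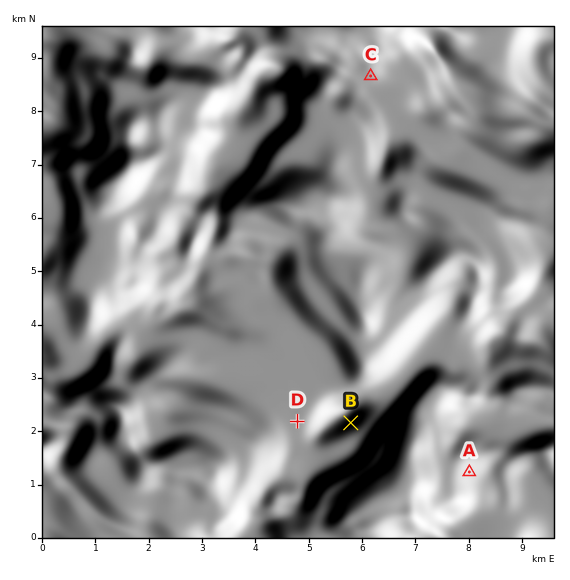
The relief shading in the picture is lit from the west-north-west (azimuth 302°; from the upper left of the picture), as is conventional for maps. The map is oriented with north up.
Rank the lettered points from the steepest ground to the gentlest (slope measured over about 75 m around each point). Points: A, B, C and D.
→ B A C D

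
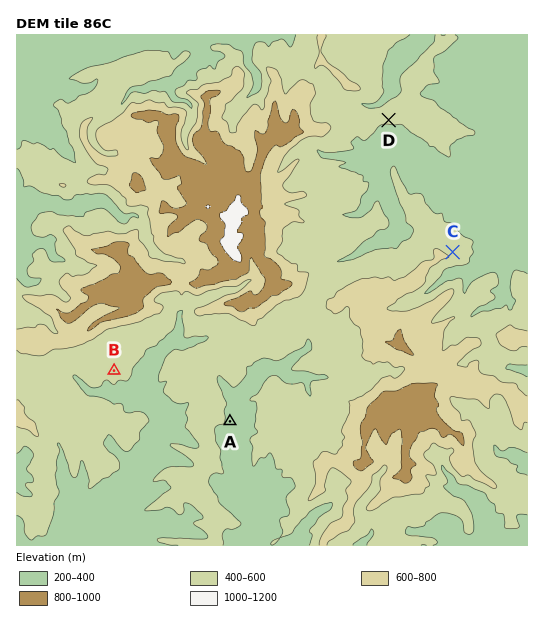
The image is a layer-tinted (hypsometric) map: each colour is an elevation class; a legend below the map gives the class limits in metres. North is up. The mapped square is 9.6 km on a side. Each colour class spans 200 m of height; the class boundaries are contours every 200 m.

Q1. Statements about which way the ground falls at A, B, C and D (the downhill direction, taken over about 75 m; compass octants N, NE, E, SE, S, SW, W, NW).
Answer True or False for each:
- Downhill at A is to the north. False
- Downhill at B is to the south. True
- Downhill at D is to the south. True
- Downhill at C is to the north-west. False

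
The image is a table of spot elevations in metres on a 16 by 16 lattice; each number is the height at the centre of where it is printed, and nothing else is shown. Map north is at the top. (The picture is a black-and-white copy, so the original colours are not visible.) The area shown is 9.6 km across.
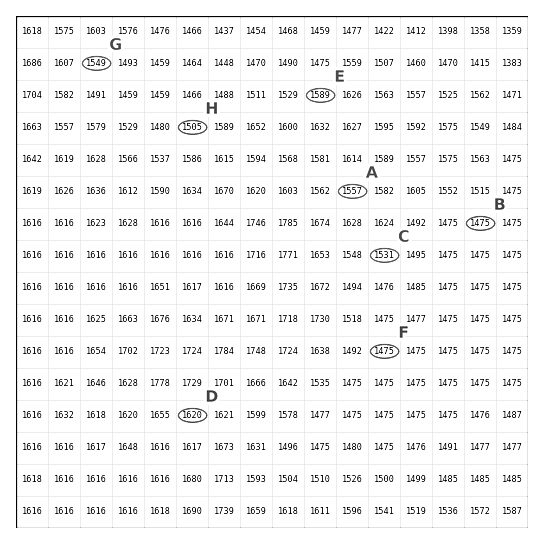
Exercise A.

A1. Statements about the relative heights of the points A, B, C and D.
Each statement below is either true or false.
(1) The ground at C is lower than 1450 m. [false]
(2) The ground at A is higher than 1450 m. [true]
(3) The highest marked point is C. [false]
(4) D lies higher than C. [true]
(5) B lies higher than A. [false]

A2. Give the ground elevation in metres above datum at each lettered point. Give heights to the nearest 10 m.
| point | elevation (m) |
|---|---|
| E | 1590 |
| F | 1480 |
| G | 1550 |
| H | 1500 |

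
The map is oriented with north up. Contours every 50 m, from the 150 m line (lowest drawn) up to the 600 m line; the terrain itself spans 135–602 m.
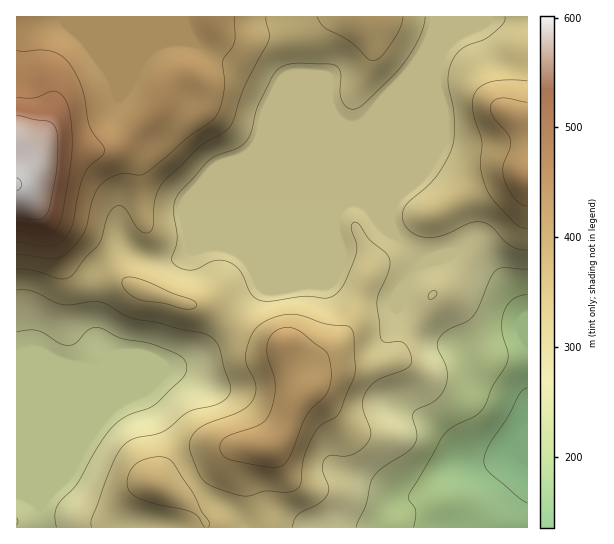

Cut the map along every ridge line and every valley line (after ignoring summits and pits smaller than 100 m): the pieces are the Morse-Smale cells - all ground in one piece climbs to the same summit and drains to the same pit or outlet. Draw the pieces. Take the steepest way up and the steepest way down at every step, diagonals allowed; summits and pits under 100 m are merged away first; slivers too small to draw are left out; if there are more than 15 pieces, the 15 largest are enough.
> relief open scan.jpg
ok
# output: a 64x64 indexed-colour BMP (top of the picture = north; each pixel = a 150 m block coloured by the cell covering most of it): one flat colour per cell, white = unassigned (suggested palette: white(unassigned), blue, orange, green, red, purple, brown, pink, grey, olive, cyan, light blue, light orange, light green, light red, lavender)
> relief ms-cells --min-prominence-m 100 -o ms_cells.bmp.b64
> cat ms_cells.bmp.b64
<image width="64" height="64" href="data:image/bmp;base64,Qk12CAAAAAAAAHYAAAAoAAAAQAAAAEAAAAABAAQAAAAAAAAIAAATCwAAEwsAABAAAAAAAAAA////ALR3HwAOf/8ALKAsACgn1gC9Z5QAS1aMAMJ34wB/f38AIr28AM++FwDox64AeLv/AIrfmACWmP8A1bDFABESIiIiIiIiIiIiIiIiIiIiIiIiIiIiIiIiIiIiIiIiERIiIiIiIiIiIiIiIiIiIiIiIiIiIiIiIiIiIiIiIiIREiIiIiIiIiIiIiIiIiIiIiIiIiIiIiIiIiIiIiIiIhERIiIiIiIiIiIiIiIiIiIiIiIiIiIiIiIiIiIiIiIiEREiIiIiIiIiIiIiIiIiIiIiIiIiIiIiIiIiIiIiIiIRERIiIiIiIiIiIiIiIiIiIiIiIiIiIiIiIiIiIiIiIhERESIiIiIiIiIiIiIiIiIiIiIiIiIiIiIiIiIiIiIiEREREiIiIiIiIiIiIiIiIiIiIiIiIiIiIiIiIiIiIiIRERESIiIiIiIiIiIiIiIiIiIiIiIiIiIiIiIiIiIiIhEREREiIiIiIiIiIiIiIiIiIiIiIiIiIiIiIiIiIiIiERERERIiIiIiIiIiIiIiIiIiIiIiIiIiIiIiIiIiIiIREREREiIiIiIiIiIiIiIiIiIiIiIiIiIiIiIiIiIiIhERERERIiIiIiIiIiIiIiIiIiIiIiIiIiIiIiIiIiIiERERERESIiIiIiIiIiIiIiIiIiIiIiIiIiIiIiIiIiIREREREREiIiIiIiIiIiIiIiIiIiIiIiIiIiIiIiIiIhERERERERIiIiIiIiIiIiIiIiIiIiIiIiIiIiIiIiIiERERERERESIiIiIiIiIiIiIiIiIiIiIiIiIiIiIiIhERERERERERESIiIiIiIiIiIiIiIiIiIiIiIiIiIiIREREREREREREREiIiIiIiIiIiIiIiIiIiIiIiIiIiIRERERERERERERERIiIiIiIiIiIiIiIiIiIiIiIiIiIREREREREREREREREREiIiIiIiIiIiIiIiIiIiIiIiIRERERERERERERERERERIiIiIiIiIiIiIiIiIiIiIiIhERERERERERERERERERERIiIiIiIiIiIiIiIiIiIiIRERERERERERERERERERERESIiIiIiIiIiIiIiIiIiERERERERERERERERERERERERIiIiIiIiIiIiIiIiIhERERERERERERERERERERERERESIiIiIiIiIiIiIiIhEREREREREREREREREREREREREREiIiIiIiIiIiIiIRERERERERERERERERERERERERERERIiIiIiIiIiIiIhERERERERETERERERERERERERERERESIiIiIiIiIiIiERERERERETMREREREREREREREREREREiIiIiIiIiIRERERERERERMxEREREREREREREREREREREiIiIiIiERERERERERERMzERERERERERERERERERERERIiIiIhERERERERERERMzMRERERERERERERERERERERESIiIhERERERERERERMzMxEREREREREREREREREREREREiIiERERERETERERMzMzERERERERERERERERERERERERIiIRERERETMzMzMzMzMRERERERERERERERERERERERESIhERERETMzMzMzMzMxEREREREREREREREREREREREREiEREREzMzMzMzMzMzERERERERERERERERERERERERERIRERETMzMzMzMzMzMRERERERERERERERERERERERERERERERMzMzMzMzMzMxEREREREREREREREREREREREREREREREzMzMzMzMzMzERERERERERERERERERERERERERERERETMzMzMzMzMzMRERERERERERERERERERERERERERERERMzMzMzMzMzMxEREREREREREREREREREREREREREREREzMzMzMzMzMzERERERERERERERERERERERERERERERETMzMzMzMzMzMRERERERERERERERERERERERERERERERMzMzMzMzMzMxEREREREREREREREREREREREREREREREzMzMzMzMzMzERERERERERERERERERERERERERERERETMzMzMzMzMzMRERERERERERERERERERERERERERERERMzMzMzMzMzMxEREREREREREREREREREREREREREREREzMzMzMzMzMzERERERERERERERERERERERERERERERETMzMzMzMzMzMREREREREREREREREREREREREREREREREzMzMzMzMzMxERERERERERERERERERERERERERERERETMzMzMzMzMzERERERERERERERERERERERERERERERERMzMzMzMzMzMRERERERERERERERERERERERERERERERETMzMzMzMzMxERERERERERERERERERERERERERERERERMzMzMzMzMzERERERERERERERERERERERERERERERERETMzMzMzMzMRERERERERERERERERERERERERERERERERMzMzMzMzMxEREREREREREREREREREREREREREREREREzMzMzMzMzERERERERERERERERERERERERERERERERERMzMzMzMzMREREREREREREREREREREREREREREREREREzMzMzMzMxERERERERERERERERERERERERERERERERERMzMzMzMzEREREREREREREREREREREREREREREREREREzMzMzMzMRERERERERERERERERERERERERERERERERETMzMzMzMxEREREREREREREREREREREREREREREREREREzMzMzMz"/>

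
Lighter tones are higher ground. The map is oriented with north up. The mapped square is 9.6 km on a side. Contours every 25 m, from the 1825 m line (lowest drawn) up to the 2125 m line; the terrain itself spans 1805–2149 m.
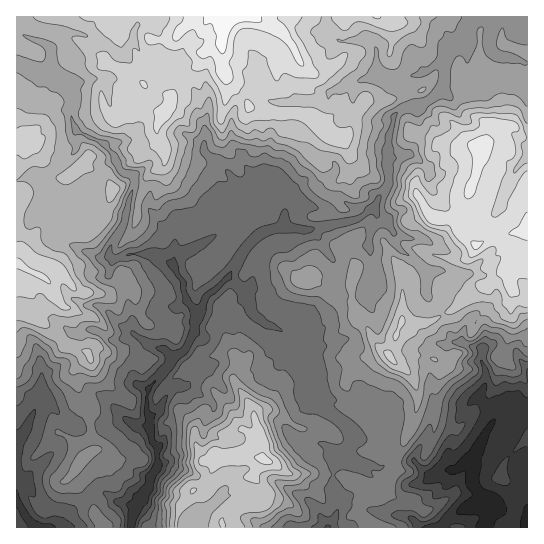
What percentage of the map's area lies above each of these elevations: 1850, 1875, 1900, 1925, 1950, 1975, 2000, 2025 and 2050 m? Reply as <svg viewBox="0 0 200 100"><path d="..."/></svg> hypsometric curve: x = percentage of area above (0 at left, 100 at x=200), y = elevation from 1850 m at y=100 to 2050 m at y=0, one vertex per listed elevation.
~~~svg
<svg viewBox="0 0 200 100"><path d="M191 100l-6-12-12-13-29-13-23-12-21-12-21-13-24-13-21-12"/></svg>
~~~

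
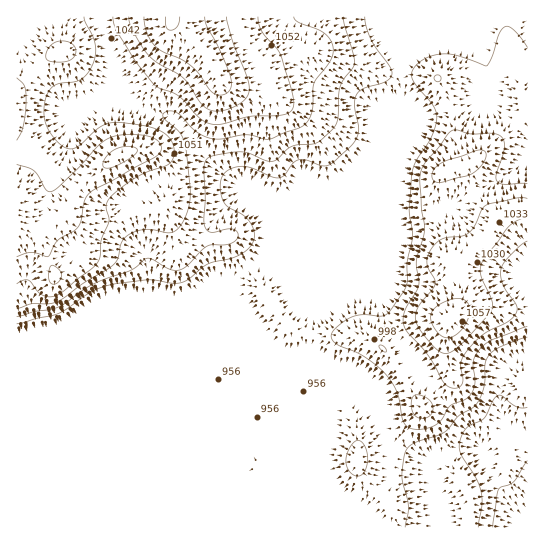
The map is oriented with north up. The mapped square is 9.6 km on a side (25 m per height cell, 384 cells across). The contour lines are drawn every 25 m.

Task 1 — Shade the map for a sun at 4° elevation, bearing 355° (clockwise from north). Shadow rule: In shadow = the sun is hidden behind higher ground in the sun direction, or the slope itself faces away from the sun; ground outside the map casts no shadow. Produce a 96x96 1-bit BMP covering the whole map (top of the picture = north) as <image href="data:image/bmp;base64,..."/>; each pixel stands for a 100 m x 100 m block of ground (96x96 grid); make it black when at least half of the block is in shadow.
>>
<image width="96" height="96" href="data:image/bmp;base64,Qk2+BAAAAAAAAD4AAAAoAAAAYAAAAGAAAAABAAEAAAAAAIAEAAATCwAAEwsAAAIAAAAAAAAA////AAAAAAAAAAAAAAAAAAAAAAAAAAAAAAAAAAAAAAAAAAAAAAAAAAAAAAAAAAAAAAAAAAAAAAAAAAAAAAAAAAAAAAAAAAAAAAAAAAAAAAAAAAAAAAAAAAAAAAAAAAAAAAAAAAAAAAAAAAAAAAAAAAAAAAAAAAAAAAAAAAAAAAAAAAAAAAAAAAAEAAAAAAAAAAAAAAAOAAAAAAAAAAAAAAAfAAAAAAAAAAAAAAAfAAAAAAAAAAAAAAA/gAAAAAAAAAAAAAA/nAAAAAAAAAAAAAB/vgAAAAAAAAAAAAB//gAAAAAAAAAAAAB//gAAAAAAAAAAAAA//gAAAAAAAAAAAAA//gAAAAAAAAAAAAAAfgAAAAAAAAAAAAAAfgAAAAAAAAAAAAAAfgAAAAAAAAAAAAAAfgAAAAAAAAAAAAAAfAAAAAAAAAAAAAQAAEAAAAAAAAAAAAwAAOAAAAAAAAAAADwAA/ABwAAAAAAAAHwAH/wD4AAAAAAAAfgD//5v4AAAAAAAB/AH//9/8AAAAAAAH+AP//9//AAAAAAAB4Af/////gAAAAAQAAA//////wAAAAAAAAA8/////4AAAAAAAAAQP////4AAAAAAAAAAD////8AAAAAAAAAAA////+AAAAAAAAAAAAD///AAAAAAAAAAAAD///gAAAAAAAAAAAD///4HAAAAAAAAAAAf////gAAAAAAAAAAH////wAAAAAAAAAAA////4AAAAAAAAAAAf///+AAAAAAAAAAAH////4AAAAAAAAAAB/4D/8AAAAAAAAAAAeAA/+AAAAAAAAAAAAAAP/AAAAAAAAAAAAAAD/AAAAAAAAAAAAAAAfAAAAAAAAAAAAOAAAAAAAAAAAAAAAeAAAAAAAAAAAAAAAfAAAAAAAAAAAAAAAfAAAAAAAAAAAAAAAAAAAAAAAAAAAAAAAAAAAAAAAAAAAAAAAAAAAAAAAAAAAAAAPwAAAAAAAAAAAAAAf4AAAAAAAAAAAAAAf+AAeAAAAAAAAAAA//AA/OAAAAAAAAAAf/gA//AAAAAAAAAAf/wB//YAAAAAAAAAP/wB//fAAAAAAAAAD/4D/+fgAAAAAAAAB/4D/+/gAAAAAAAAAPwH/8/AAAAAAAAAAAAH/w/AAAAAAAAAAAAH/A+AAAAAAAAAAAAP/A+AAAAAAAAAAAAP/g8AAAAAAAAAAAAP/h8AAAAAAAAAAAAf/h4AAAAAAAAAAAAf/hwAAAAAAAAAAAD//gAAAAAAAAAAAAP//AAAAAAAAAAAAAPD+AAAAAAAAAAAAAEA4AAAAAAAAAAAAAEAAAAAAAAAAAAAAAOAAAAAAAAAAAAAAAeAAAAAAAAAAAAgAA/AAAAAAAAAAAAAAA/AAAAAAAAAAAAAAB/AAAAAAAAAAAAAAB+AAAAAAAAAAAAAAB8AAAAAAAAAAAAAAB4AAAAAAAAAAAAAAAwAAAAAAAAAAAAAAAAAAAAAAAAAAAAAAAAAAAAAAAAAAAAAAAAAAAAAAAAAAAAAAAAAAAAAAAAAAAAAAAAAAAAAAAAAAA="/>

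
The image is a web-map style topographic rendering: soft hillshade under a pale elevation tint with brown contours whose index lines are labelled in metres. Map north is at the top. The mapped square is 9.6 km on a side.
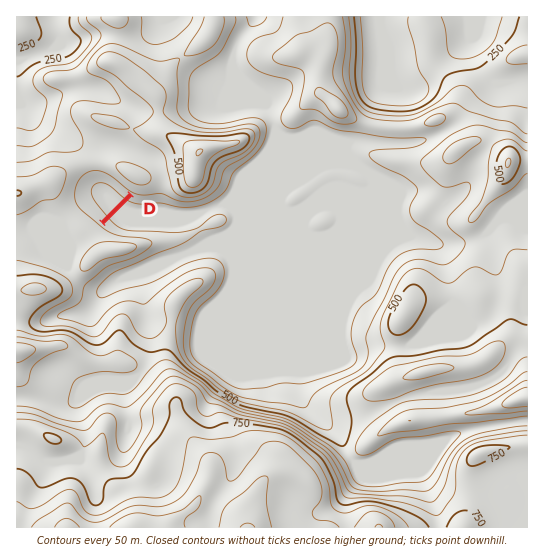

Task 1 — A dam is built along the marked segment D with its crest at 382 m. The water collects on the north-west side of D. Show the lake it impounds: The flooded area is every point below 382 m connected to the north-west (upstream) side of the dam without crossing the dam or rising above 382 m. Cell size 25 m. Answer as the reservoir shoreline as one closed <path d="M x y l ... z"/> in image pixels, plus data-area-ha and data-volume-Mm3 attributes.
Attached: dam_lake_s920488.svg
<path d="M102 175l-9 0-6 2-4 5-3 5 0 11 3 5 16 17 3 0 26-26-15-14-11-5z" data-area-ha="48" data-volume-Mm3="13.56"/>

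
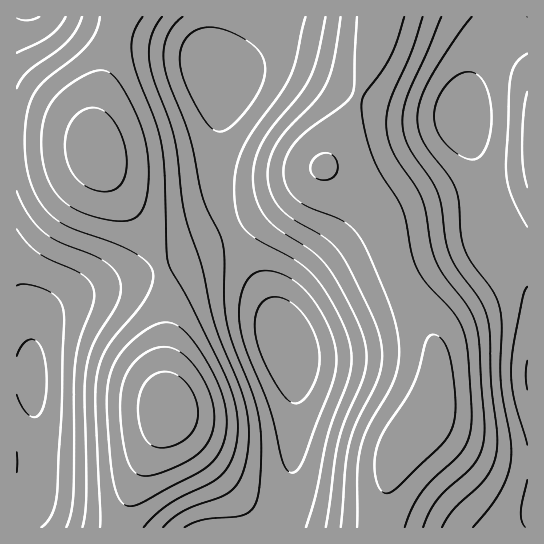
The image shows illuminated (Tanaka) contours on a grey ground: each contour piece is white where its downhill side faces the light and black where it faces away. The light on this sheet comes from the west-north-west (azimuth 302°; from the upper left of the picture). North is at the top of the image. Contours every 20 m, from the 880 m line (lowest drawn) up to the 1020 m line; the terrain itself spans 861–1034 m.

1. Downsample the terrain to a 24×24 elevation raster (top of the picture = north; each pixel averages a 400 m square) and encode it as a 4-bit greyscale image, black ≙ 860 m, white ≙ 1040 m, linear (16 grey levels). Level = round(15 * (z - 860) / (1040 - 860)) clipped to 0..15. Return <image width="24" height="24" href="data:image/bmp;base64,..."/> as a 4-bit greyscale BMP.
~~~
<image width="24" height="24" href="data:image/bmp;base64,Qk2WAQAAAAAAAHYAAAAoAAAAGAAAABgAAAABAAQAAAAAACABAAATCwAAEwsAABAAAAAAAAAAAAAAABEREQAiIiIAMzMzAERERABVVVUAZmZmAHd3dwCIiIgAmZmZAKqqqgC7u7sAzMzMAN3d3QDu7u4A////ADNXmYdVVUVpu6hlRDNXqqmHZURpvLl2VDNHq8updURpvMqYZDNHrN3KhTNYvMypdCJHre7bhTNXrNy5dCJIve7bhCJGm83KYxJIve7adCE1iszJYxJHrN25UhEleby5YyJGm7unQQEleby5YyJGeaqWMQE1ibu4YzNFaJmGMhJGiruXVDRFZ4h1QzRnmqqGREVWeIh1REV4qql1RFZ4mZhlVWeJq6hkNGiaqpdlVomqu6hkRXmru5dVV5q7updURYq8y5dUWKvLuoZURorMy5dUV5vLqXVDRprMy5ZDRoq7qGQzRoq8uoZDNWiqqGQiRomruXUyJFeaqXQzRmiaqGQiI0aKqoVERVZ5mGQyM0V5upZURURomHVDREV5u5dlRA=="/>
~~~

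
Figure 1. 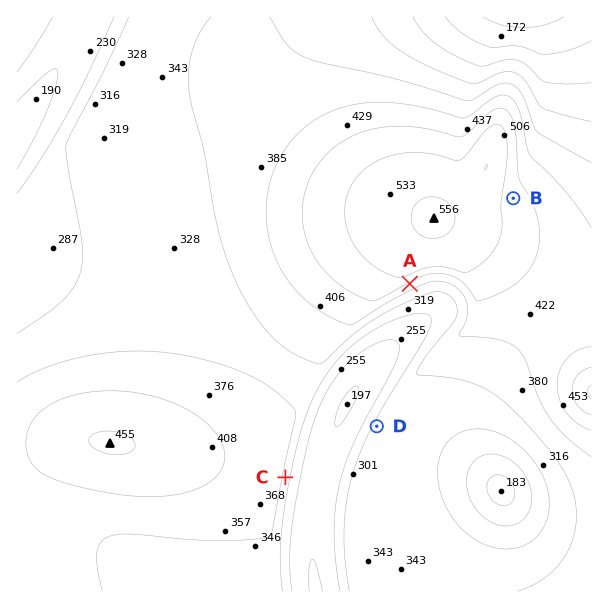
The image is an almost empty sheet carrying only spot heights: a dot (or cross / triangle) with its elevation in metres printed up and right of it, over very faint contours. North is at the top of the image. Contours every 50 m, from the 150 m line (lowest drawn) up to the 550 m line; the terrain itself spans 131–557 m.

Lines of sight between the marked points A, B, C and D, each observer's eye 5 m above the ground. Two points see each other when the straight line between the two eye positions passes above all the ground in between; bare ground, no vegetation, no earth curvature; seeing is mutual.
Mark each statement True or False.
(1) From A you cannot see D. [False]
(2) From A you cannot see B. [True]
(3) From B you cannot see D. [True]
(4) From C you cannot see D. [False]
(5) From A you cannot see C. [False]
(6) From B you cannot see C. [True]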